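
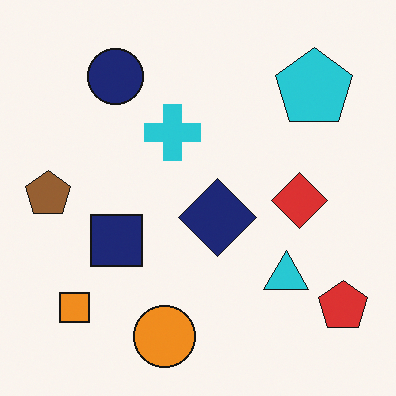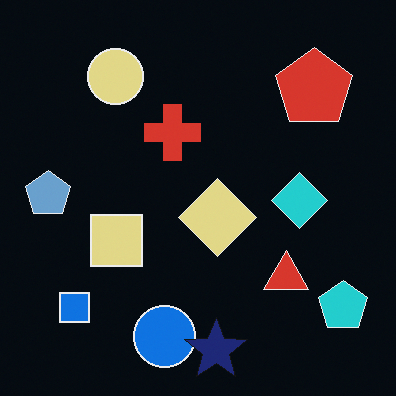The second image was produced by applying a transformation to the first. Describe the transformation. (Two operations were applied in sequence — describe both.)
This is the original image color-inverted (negative), then overlaid with an additional navy star.

The light background has become dark and every shape's color is its complement — a photographic negative. A navy star appears in the second image that is absent from the first.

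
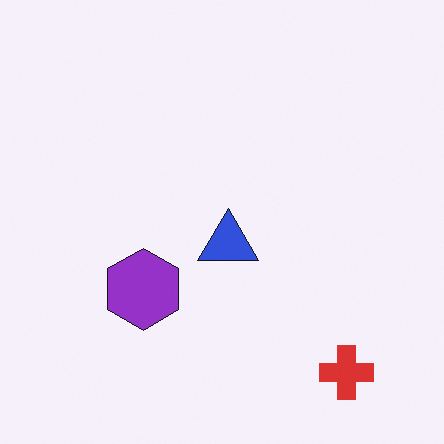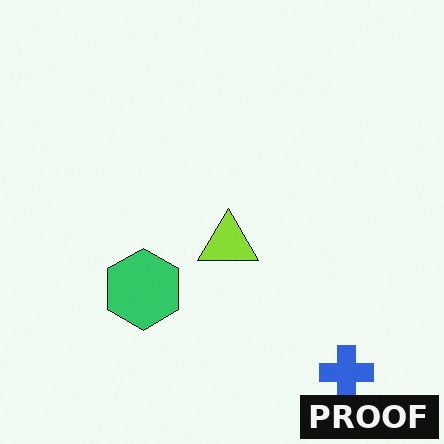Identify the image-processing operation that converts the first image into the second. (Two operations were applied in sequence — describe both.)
It was hue-shifted through roughly half the color wheel, then watermarked with the text "PROOF" in the lower-right corner.

Every shape's color has rotated by the same amount around the hue wheel — a uniform hue shift. A dark label reading "PROOF" appears in the lower-right corner.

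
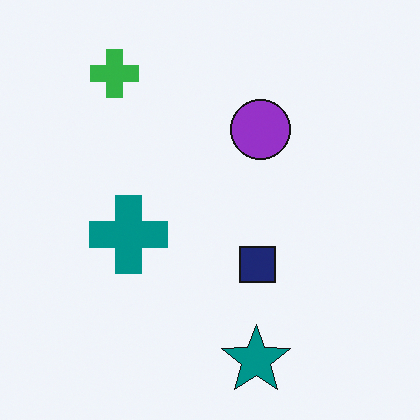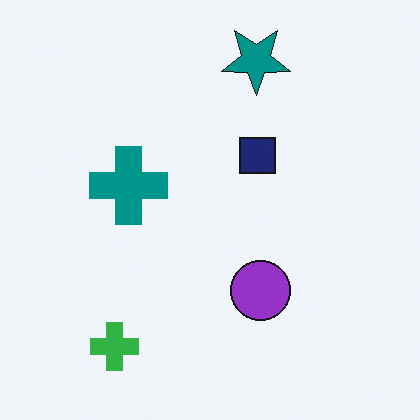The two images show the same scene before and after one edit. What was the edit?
Flipped vertically (top ↔ bottom).

The teal star is in the bottom of the first image and the top of the second — shapes on opposite sides of the horizontal midline have swapped in a mirror flip.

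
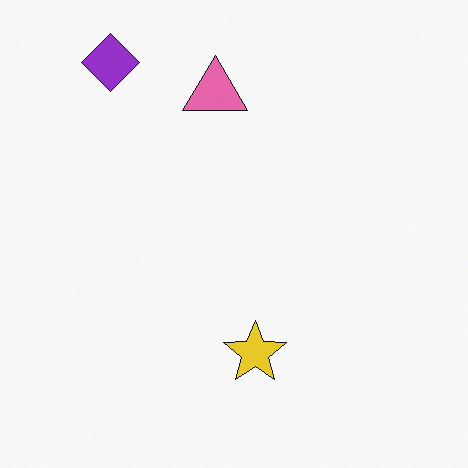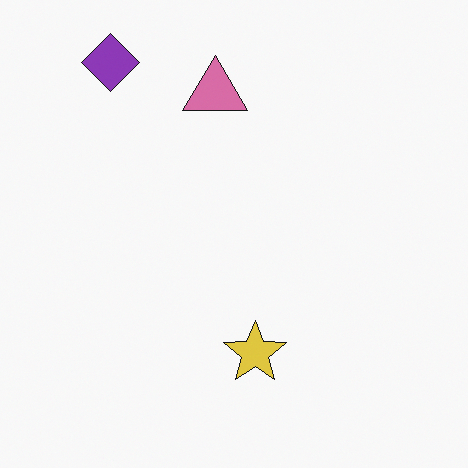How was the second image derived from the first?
This is the original image slightly desaturated.

All colors are more muted and greyish — a global saturation change.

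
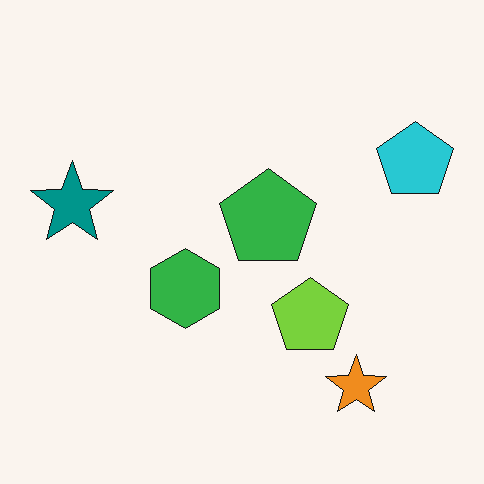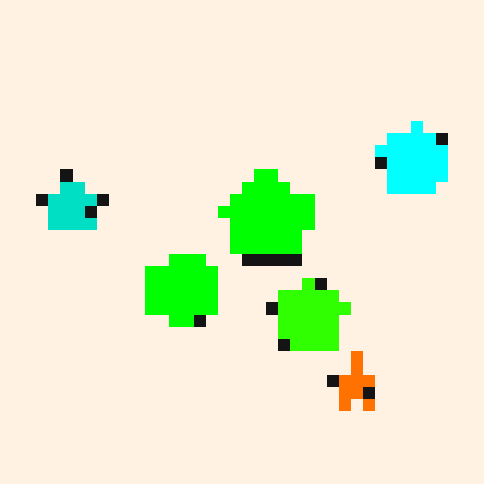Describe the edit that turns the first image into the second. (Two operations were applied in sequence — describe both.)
The second image is the first heavily pixelated into large blocks, then made much more vivid (saturation change).

Shapes are reduced to large square blocks; fine edges and outlines are lost — a downscale-then-upscale (mosaic) effect. All colors are more vivid — a global saturation change.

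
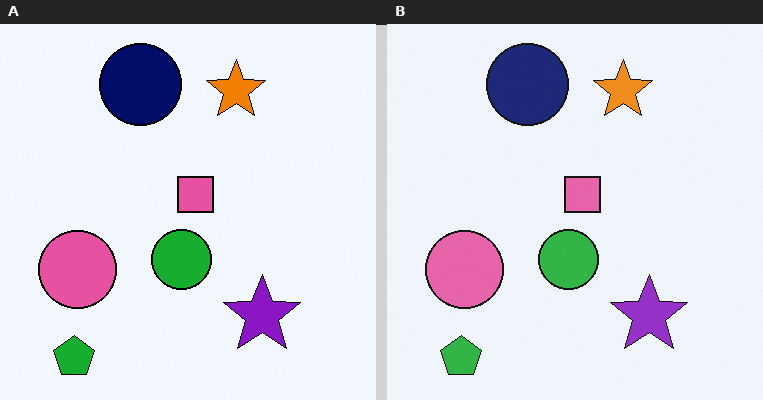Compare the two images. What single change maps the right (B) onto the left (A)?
It was given slightly increased contrast.

Tones are pushed away from mid-grey across the whole image — a global contrast change.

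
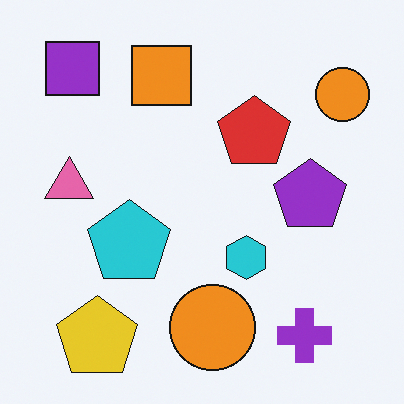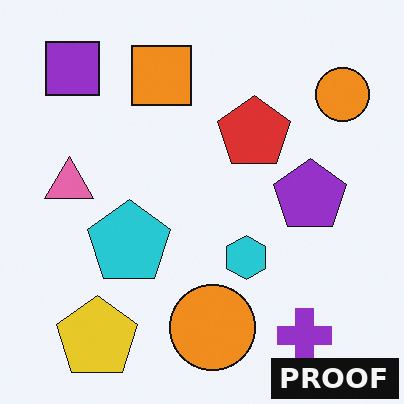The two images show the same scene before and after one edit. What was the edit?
The second image is the first watermarked with the text "PROOF" in the lower-right corner.

A dark label reading "PROOF" appears in the lower-right corner.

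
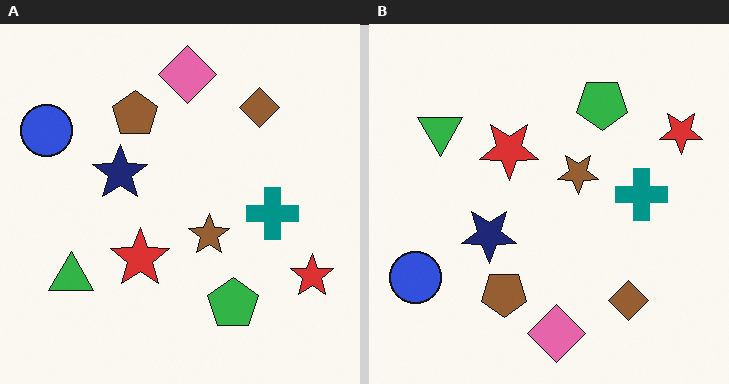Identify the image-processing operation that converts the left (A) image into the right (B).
This is the original image flipped vertically (top ↔ bottom).

The pink diamond is in the top of the left (A) image and the bottom of the right (B) — shapes on opposite sides of the horizontal midline have swapped in a mirror flip.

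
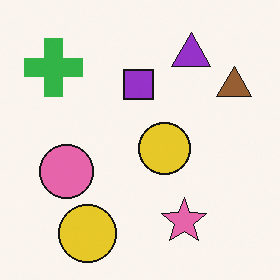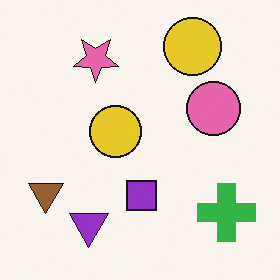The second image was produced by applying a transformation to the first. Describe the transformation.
The second image is the first rotated 180°.

The green cross sits in the top-left of the first image and the bottom-right of the second — consistent with a whole-image 180° rotation.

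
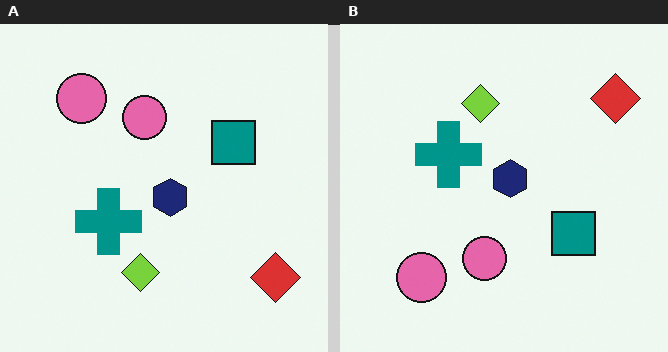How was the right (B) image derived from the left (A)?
It was flipped vertically (top ↔ bottom).

The red diamond is in the bottom-right of the left (A) image and the top-right of the right (B) — shapes on opposite sides of the horizontal midline have swapped in a mirror flip.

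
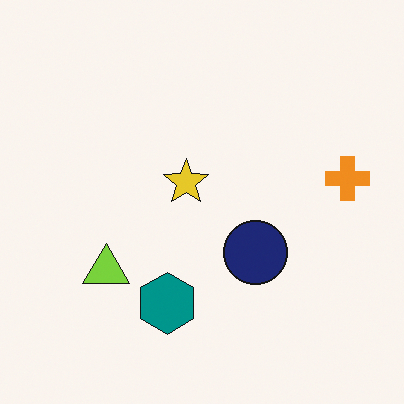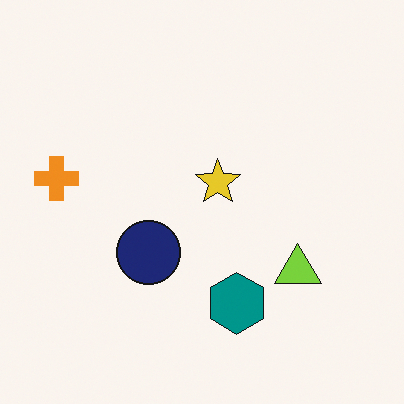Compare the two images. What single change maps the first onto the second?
The second image is the first flipped horizontally (left ↔ right).

The orange cross is in the right of the first image and the left of the second — shapes on opposite sides of the vertical midline have swapped in a mirror flip.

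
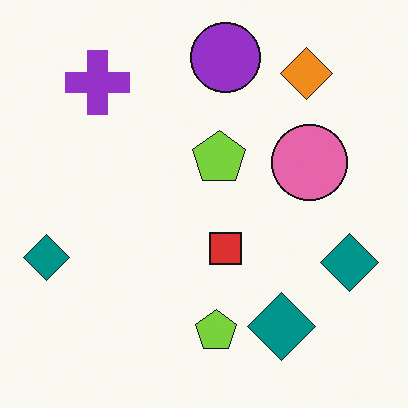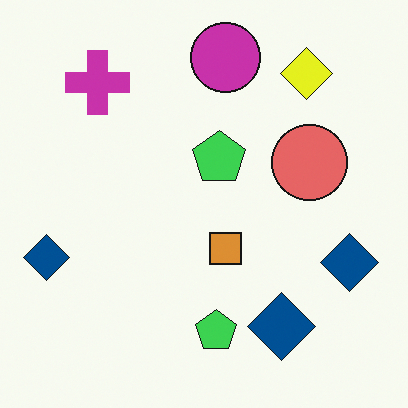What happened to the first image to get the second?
The image was hue-shifted by a small amount.

Every shape's color has rotated by the same amount around the hue wheel — a uniform hue shift.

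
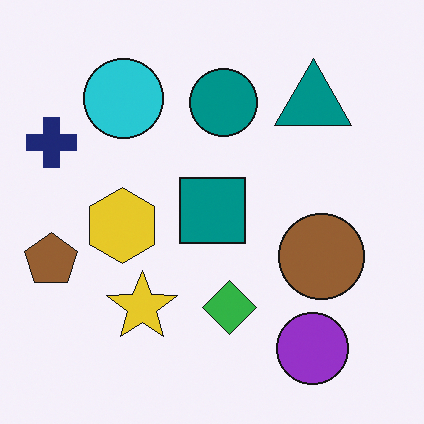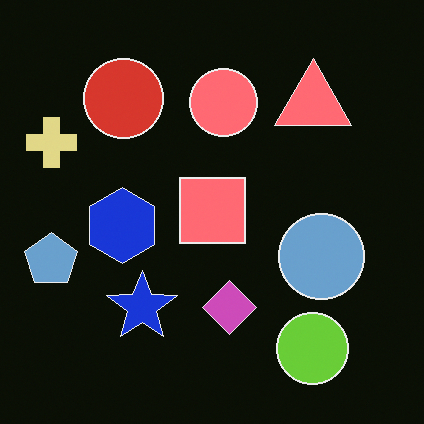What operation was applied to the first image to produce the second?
This is the original image color-inverted (negative).

The light background has become dark and every shape's color is its complement — a photographic negative.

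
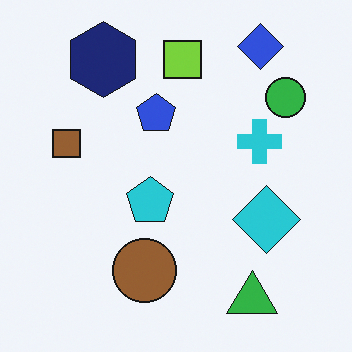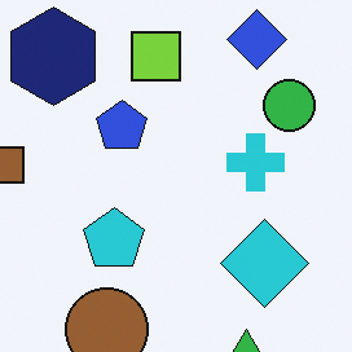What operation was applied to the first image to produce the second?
This is the original image cropped slightly and scaled back up.

The visible shapes are larger and the field of view is narrower; shapes near the original edges may be partly or wholly outside the frame — a crop-and-rescale.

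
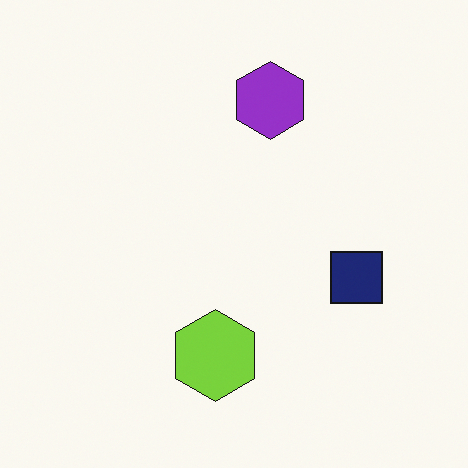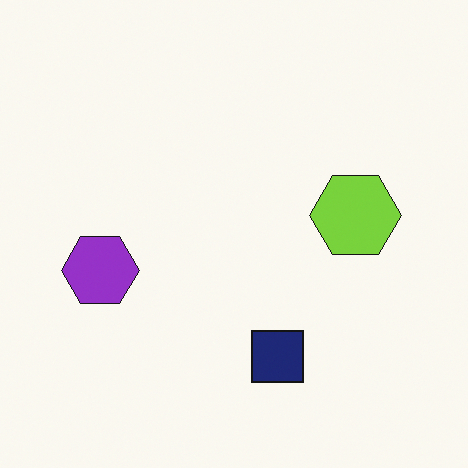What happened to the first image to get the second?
The image was transposed (reflected across the top-left ↔ bottom-right diagonal).

Shapes have swapped their row and column positions — what was in the top-right is now in the bottom-left — a diagonal reflection.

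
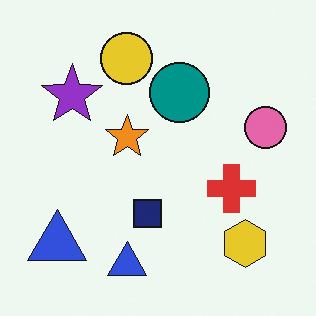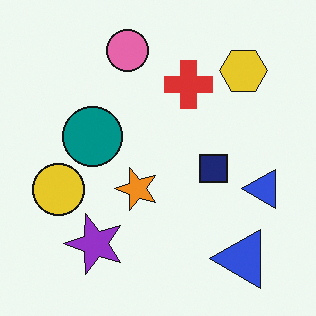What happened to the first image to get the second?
The image was rotated 90° counter-clockwise.

The yellow hexagon sits in the bottom-right of the first image and the top-right of the second — consistent with a whole-image 90° counter-clockwise rotation.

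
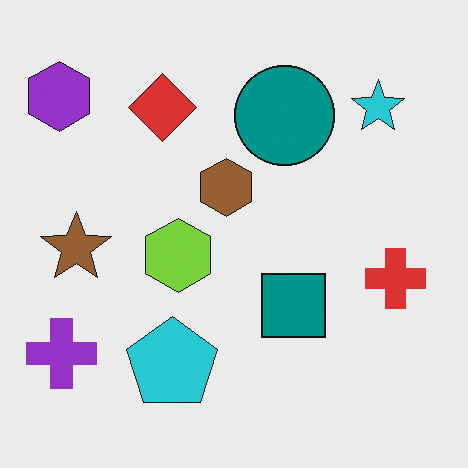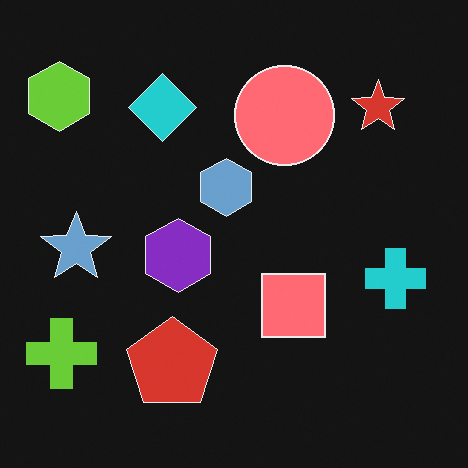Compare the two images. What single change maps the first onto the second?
It was color-inverted (negative).

The light background has become dark and every shape's color is its complement — a photographic negative.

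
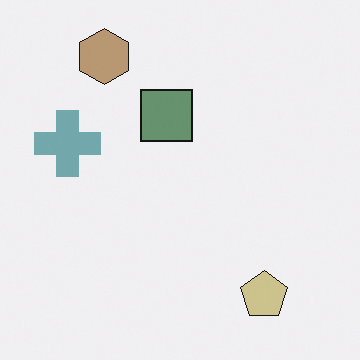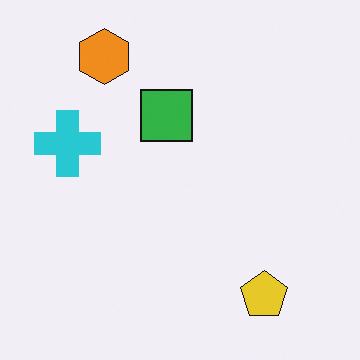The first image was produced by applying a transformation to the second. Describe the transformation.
The transformation is: heavily desaturated.

All colors are more muted and greyish — a global saturation change.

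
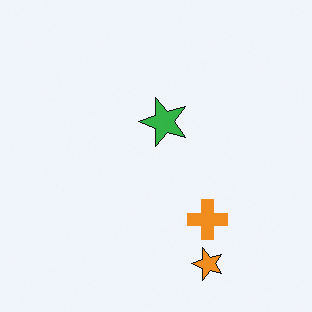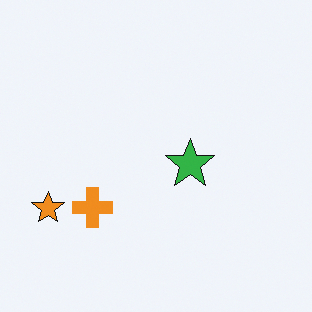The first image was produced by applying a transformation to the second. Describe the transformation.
Rotated 90° counter-clockwise.

The orange star sits in the left of the second image and the bottom of the first — consistent with a whole-image 90° counter-clockwise rotation.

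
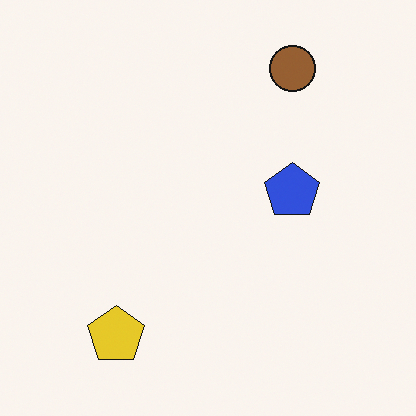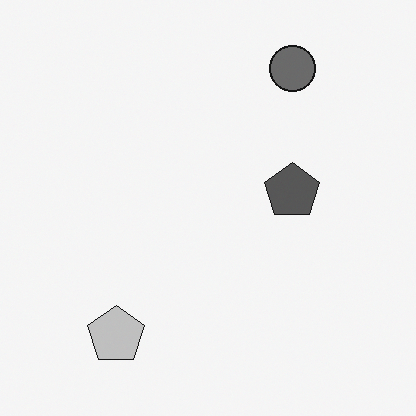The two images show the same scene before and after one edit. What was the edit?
The second image is the first converted to grayscale.

All color is removed — every shape is now a shade of grey.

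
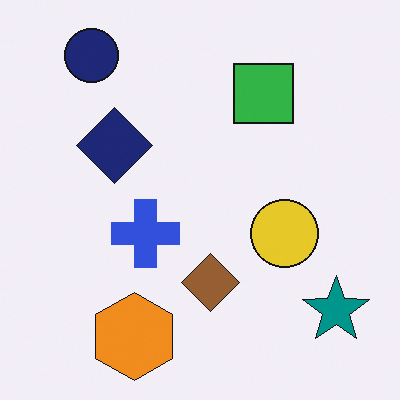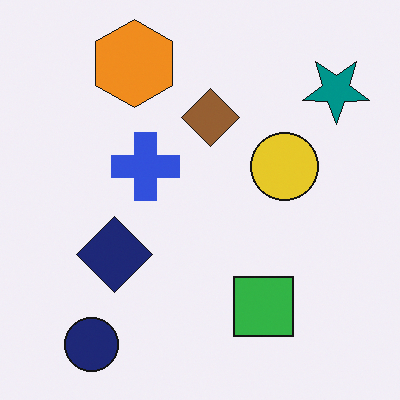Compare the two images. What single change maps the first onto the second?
It was flipped vertically (top ↔ bottom).

The navy circle is in the top-left of the first image and the bottom-left of the second — shapes on opposite sides of the horizontal midline have swapped in a mirror flip.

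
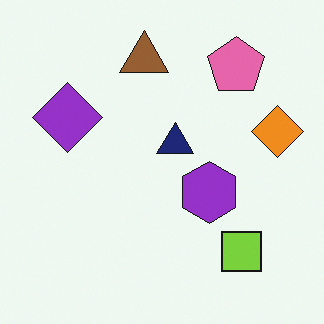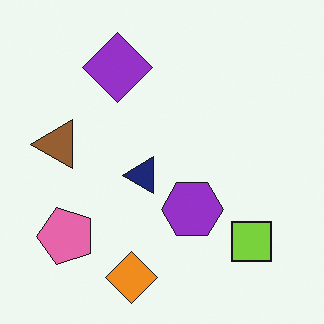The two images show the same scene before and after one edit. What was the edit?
The image was transposed (reflected across the top-left ↔ bottom-right diagonal).

Shapes have swapped their row and column positions — what was in the top-right is now in the bottom-left — a diagonal reflection.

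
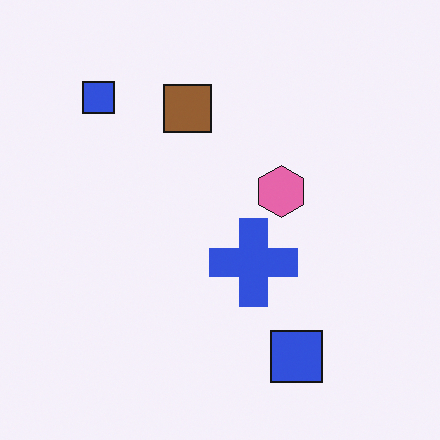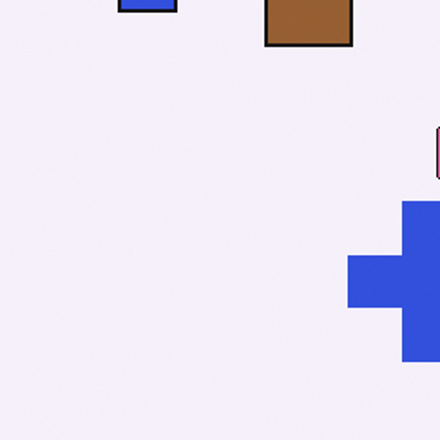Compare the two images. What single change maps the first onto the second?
The image was cropped tightly and scaled back up.

The visible shapes are larger and the field of view is narrower; shapes near the original edges may be partly or wholly outside the frame — a crop-and-rescale.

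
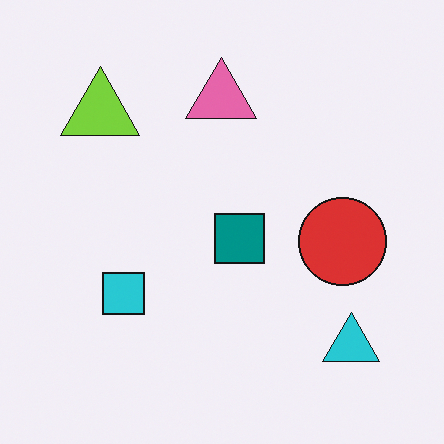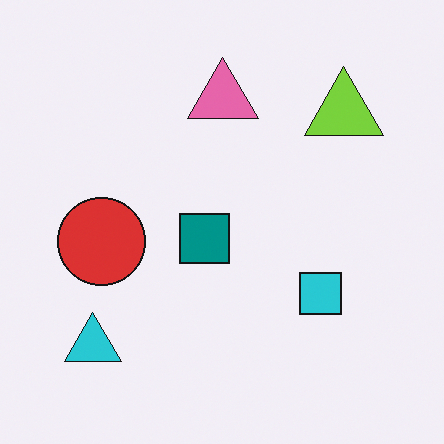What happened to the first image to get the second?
The second image is the first flipped horizontally (left ↔ right).

The cyan triangle is in the bottom-right of the first image and the bottom-left of the second — shapes on opposite sides of the vertical midline have swapped in a mirror flip.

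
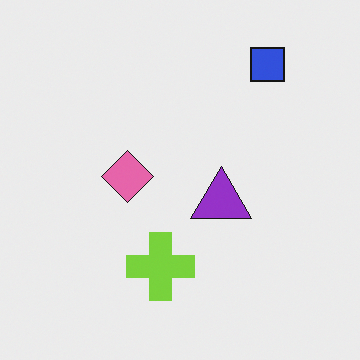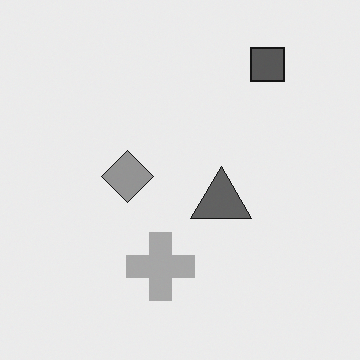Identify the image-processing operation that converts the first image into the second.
It was converted to grayscale.

All color is removed — every shape is now a shade of grey.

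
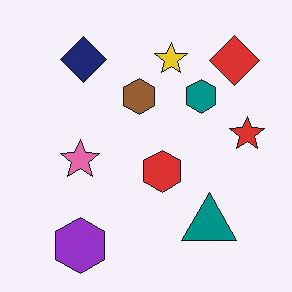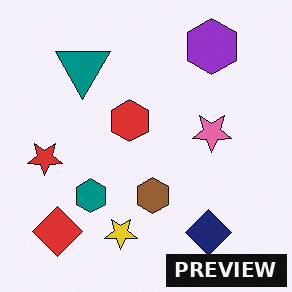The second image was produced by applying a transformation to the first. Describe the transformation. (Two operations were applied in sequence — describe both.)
This is the original image rotated 180°, then watermarked with the text "PREVIEW" in the lower-right corner.

The red diamond sits in the top-right of the first image and the bottom-left of the second — consistent with a whole-image 180° rotation. A dark label reading "PREVIEW" appears in the lower-right corner.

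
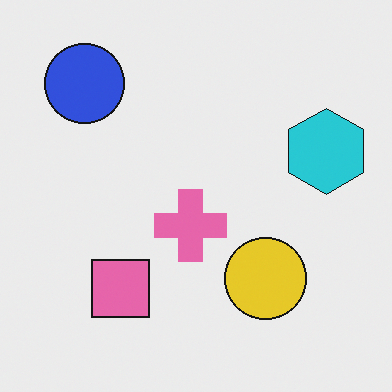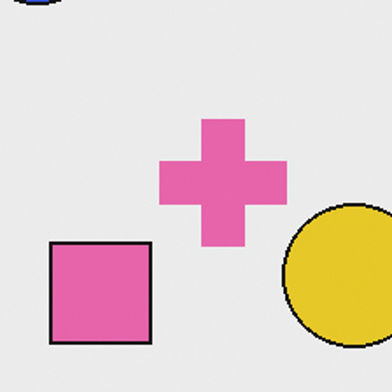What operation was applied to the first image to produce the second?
The second image is the first cropped tightly and scaled back up.

The visible shapes are larger and the field of view is narrower; shapes near the original edges may be partly or wholly outside the frame — a crop-and-rescale.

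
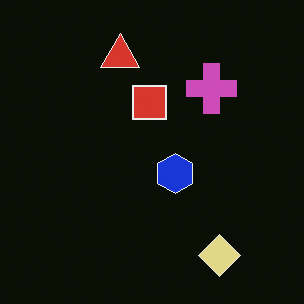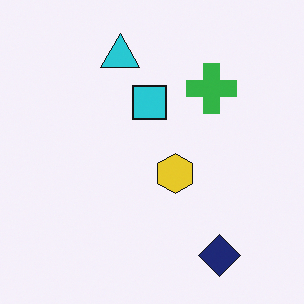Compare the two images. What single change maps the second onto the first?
The image was color-inverted (negative).

The light background has become dark and every shape's color is its complement — a photographic negative.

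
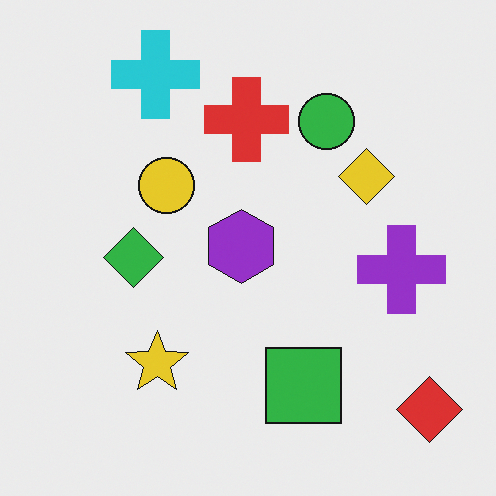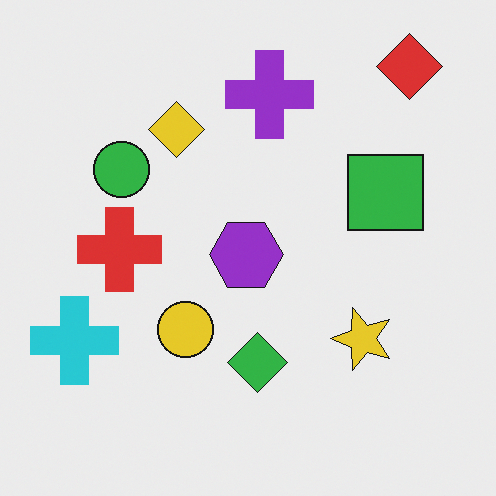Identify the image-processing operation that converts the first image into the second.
Rotated 90° counter-clockwise.

The red diamond sits in the bottom-right of the first image and the top-right of the second — consistent with a whole-image 90° counter-clockwise rotation.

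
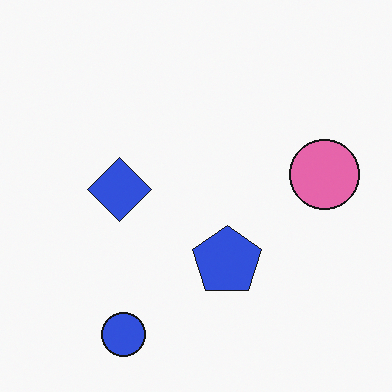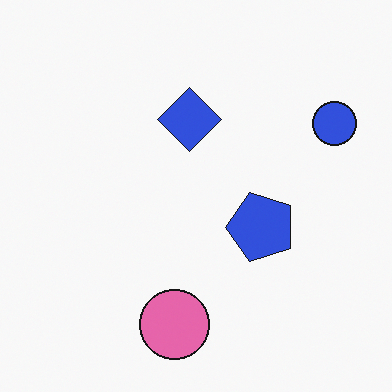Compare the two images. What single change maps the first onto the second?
Transposed (reflected across the top-left ↔ bottom-right diagonal).

Shapes have swapped their row and column positions — what was in the top-right is now in the bottom-left — a diagonal reflection.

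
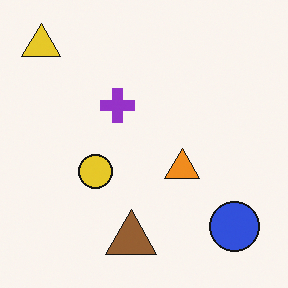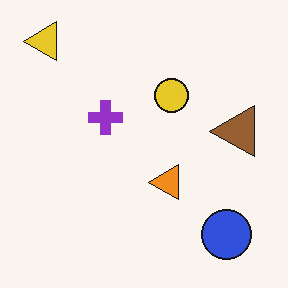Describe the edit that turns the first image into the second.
The transformation is: transposed (reflected across the top-left ↔ bottom-right diagonal).

Shapes have swapped their row and column positions — what was in the top-right is now in the bottom-left — a diagonal reflection.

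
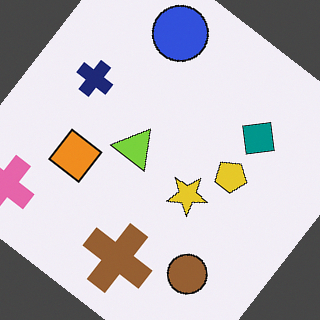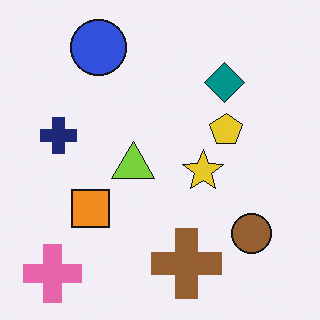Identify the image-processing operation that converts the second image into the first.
The transformation is: rotated clockwise by a large amount — several tens of degrees.

Every shape is tilted by the same angle and the image corners show triangular fill wedges — a whole-image rotation by a non-right angle.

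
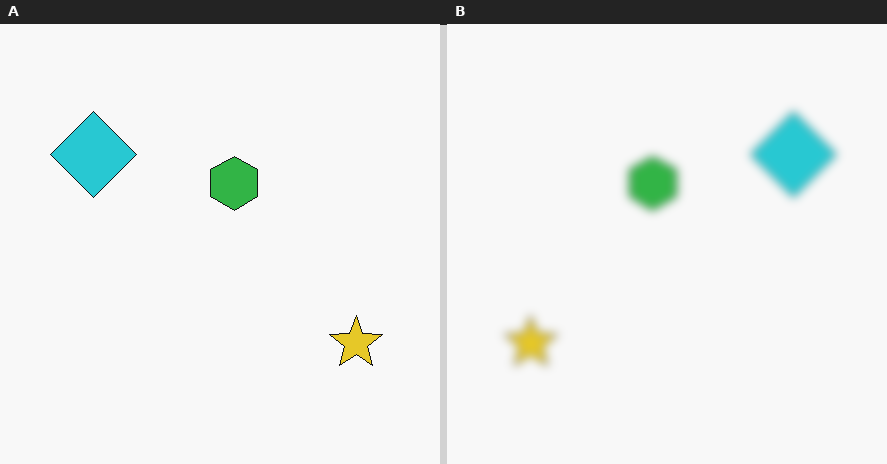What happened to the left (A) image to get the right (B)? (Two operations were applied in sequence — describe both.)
The image was flipped horizontally (left ↔ right), then moderately blurred.

The yellow star is in the bottom-right of the left (A) image and the bottom-left of the right (B) — shapes on opposite sides of the vertical midline have swapped in a mirror flip. Shape edges and outlines are uniformly softened across the whole image.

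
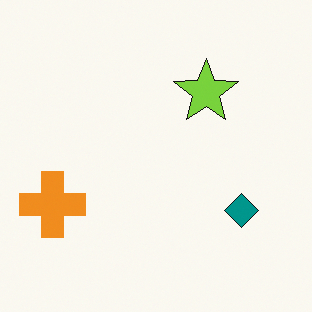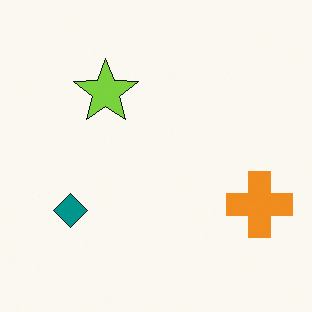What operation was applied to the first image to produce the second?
This is the original image flipped horizontally (left ↔ right).

The orange cross is in the left of the first image and the right of the second — shapes on opposite sides of the vertical midline have swapped in a mirror flip.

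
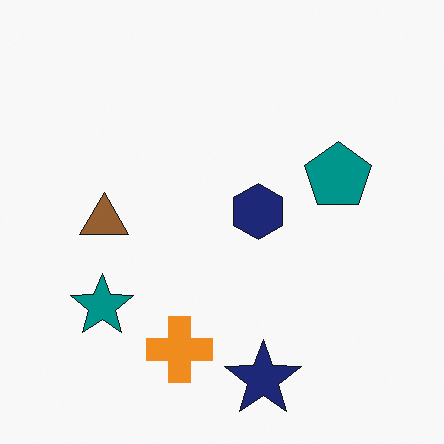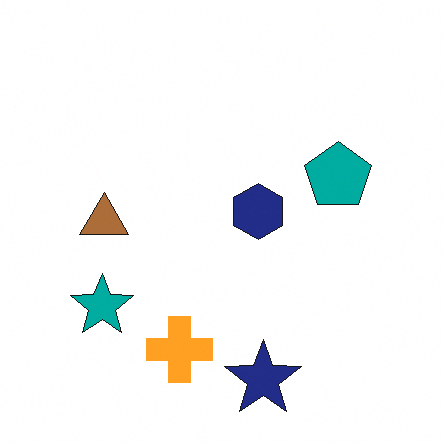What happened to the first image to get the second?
The transformation is: slightly brightened.

Every pixel — background and shapes alike — is uniformly brightened.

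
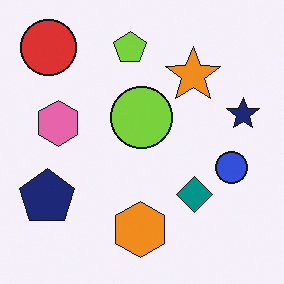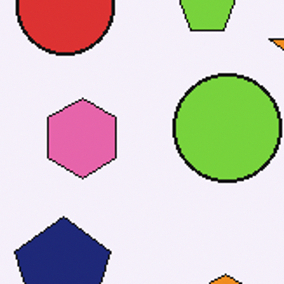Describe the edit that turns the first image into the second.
Cropped to a noticeably smaller region and rescaled.

The visible shapes are larger and the field of view is narrower; shapes near the original edges may be partly or wholly outside the frame — a crop-and-rescale.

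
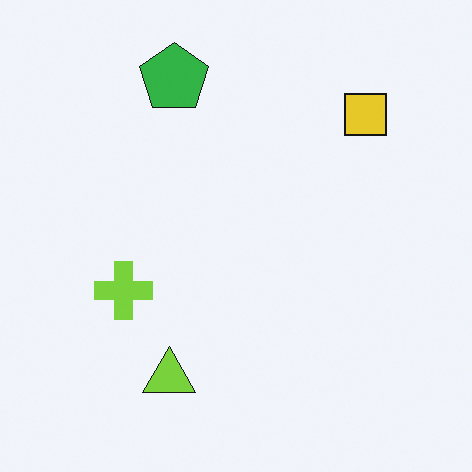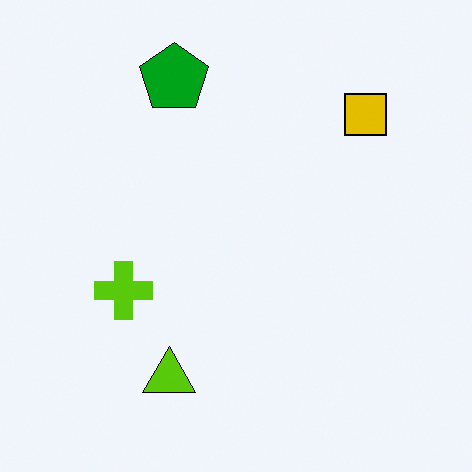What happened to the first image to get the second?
It was given slightly increased contrast.

Tones are pushed away from mid-grey across the whole image — a global contrast change.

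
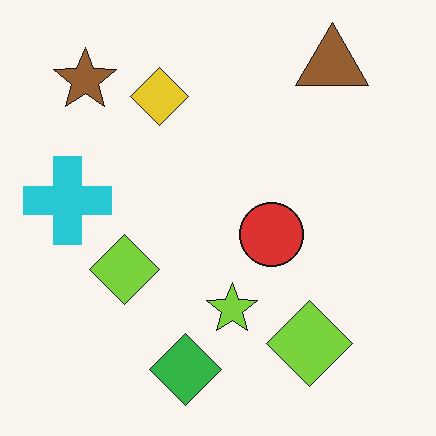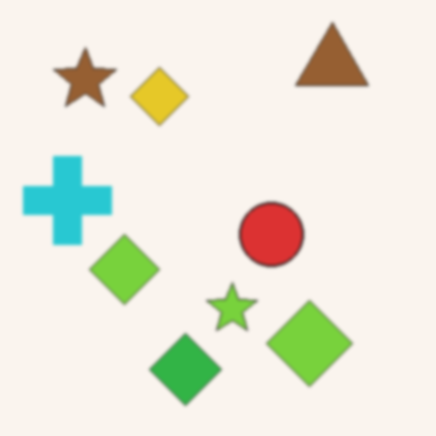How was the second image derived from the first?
The image was lightly blurred.

Shape edges and outlines are uniformly softened across the whole image.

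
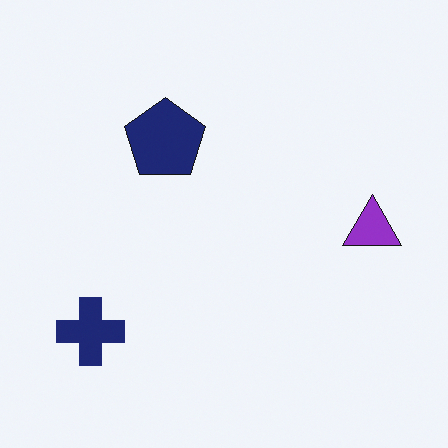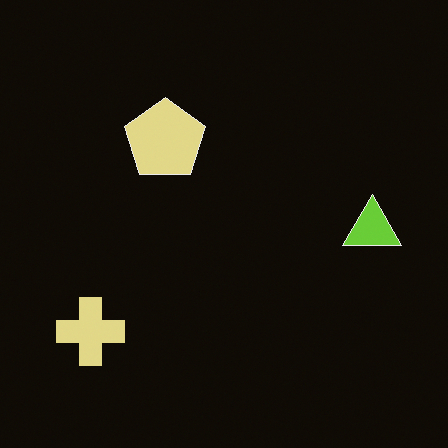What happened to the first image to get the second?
The image was color-inverted (negative).

The light background has become dark and every shape's color is its complement — a photographic negative.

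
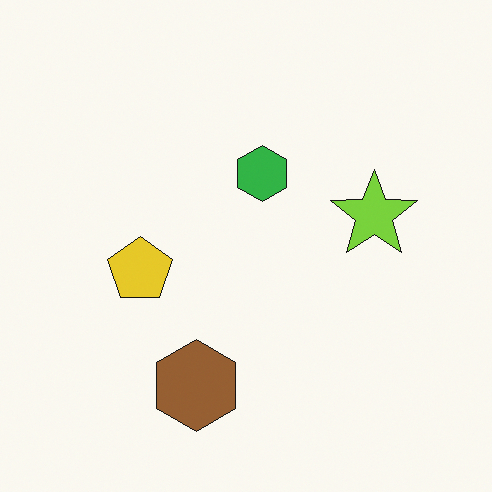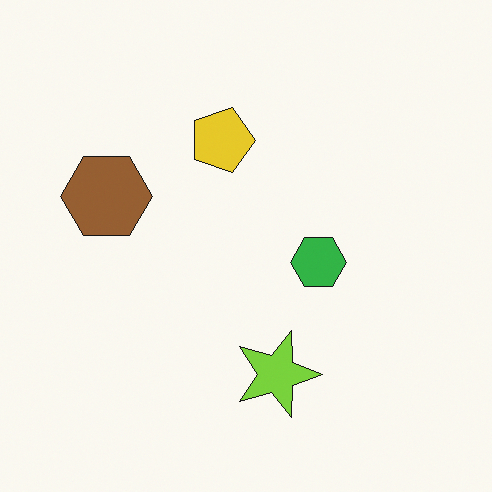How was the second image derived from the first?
It was rotated 90° clockwise.

The brown hexagon sits in the bottom of the first image and the left of the second — consistent with a whole-image 90° clockwise rotation.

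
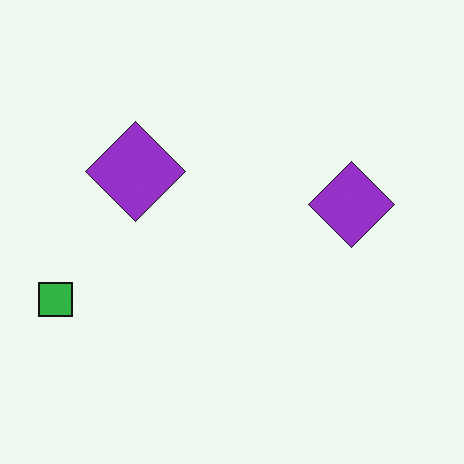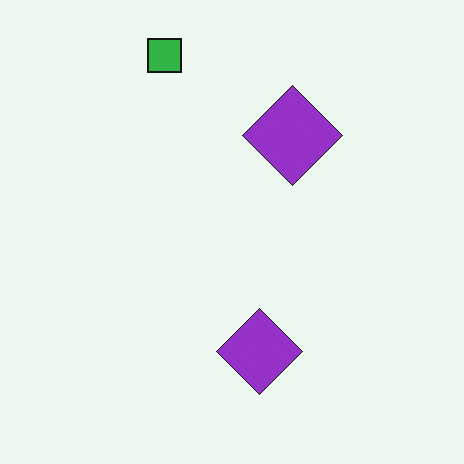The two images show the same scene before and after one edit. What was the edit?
The transformation is: rotated 90° clockwise.

The green square sits in the left of the first image and the top of the second — consistent with a whole-image 90° clockwise rotation.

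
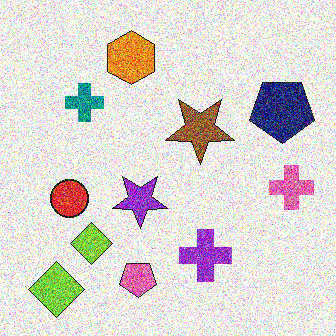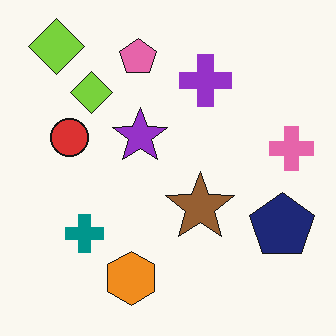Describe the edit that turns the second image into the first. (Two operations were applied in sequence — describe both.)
This is the original image degraded with a thick layer of grain, then flipped vertically (top ↔ bottom).

Random speckle covers the whole image, including the flat background. The pink pentagon is in the top of the second image and the bottom of the first — shapes on opposite sides of the horizontal midline have swapped in a mirror flip.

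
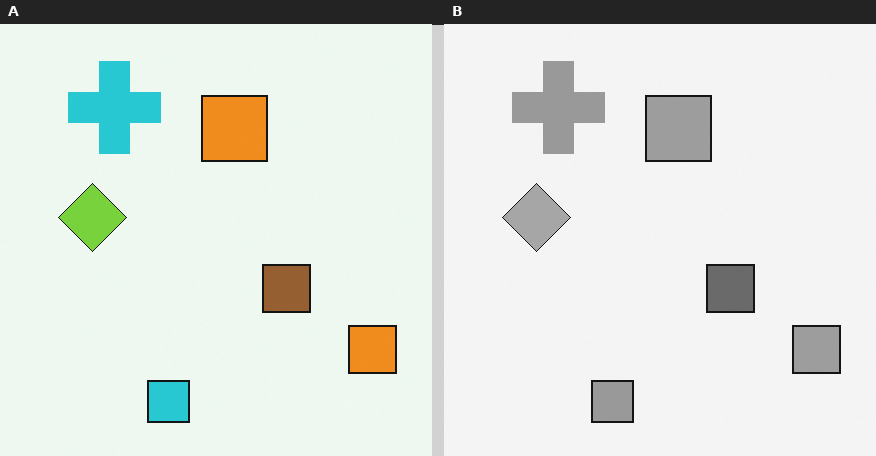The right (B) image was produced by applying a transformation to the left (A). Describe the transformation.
Converted to grayscale.

All color is removed — every shape is now a shade of grey.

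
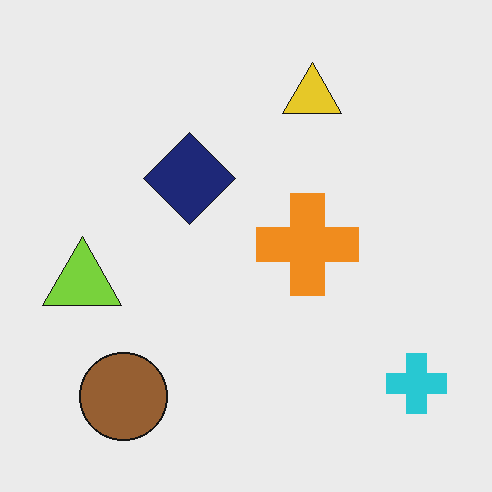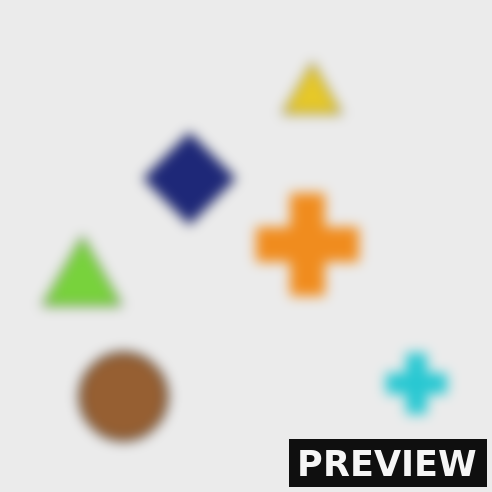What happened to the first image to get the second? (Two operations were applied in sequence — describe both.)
It was strongly gaussian-blurred, then watermarked with the text "PREVIEW" in the lower-right corner.

Shape edges and outlines are uniformly softened across the whole image. A dark label reading "PREVIEW" appears in the lower-right corner.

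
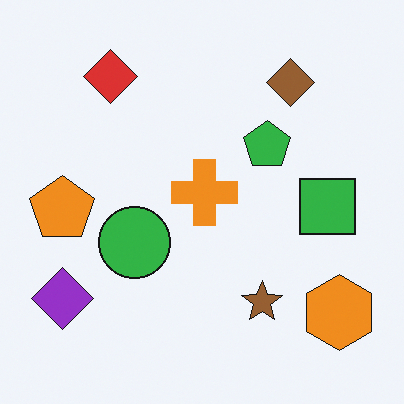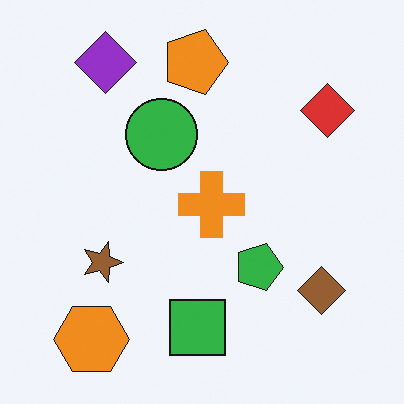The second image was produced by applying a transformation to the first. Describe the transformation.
The image was rotated 90° clockwise.

The orange hexagon sits in the bottom-right of the first image and the bottom-left of the second — consistent with a whole-image 90° clockwise rotation.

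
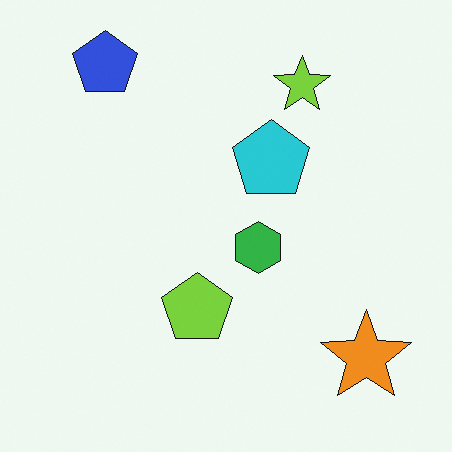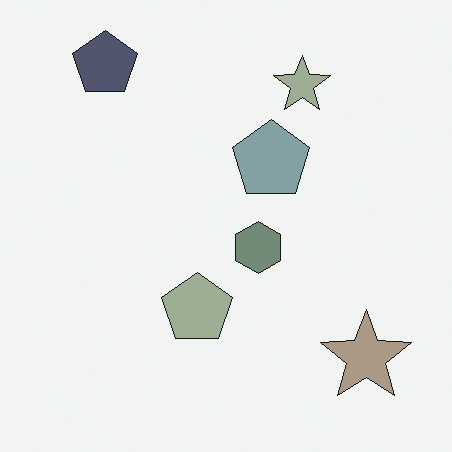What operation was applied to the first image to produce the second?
This is the original image heavily desaturated.

All colors are more muted and greyish — a global saturation change.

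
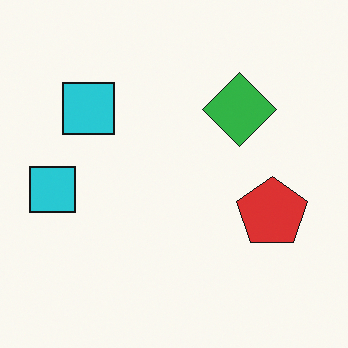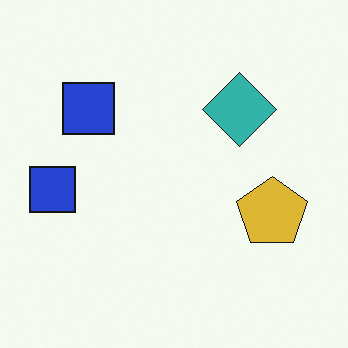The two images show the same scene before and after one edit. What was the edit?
The transformation is: hue-shifted by a small amount.

Every shape's color has rotated by the same amount around the hue wheel — a uniform hue shift.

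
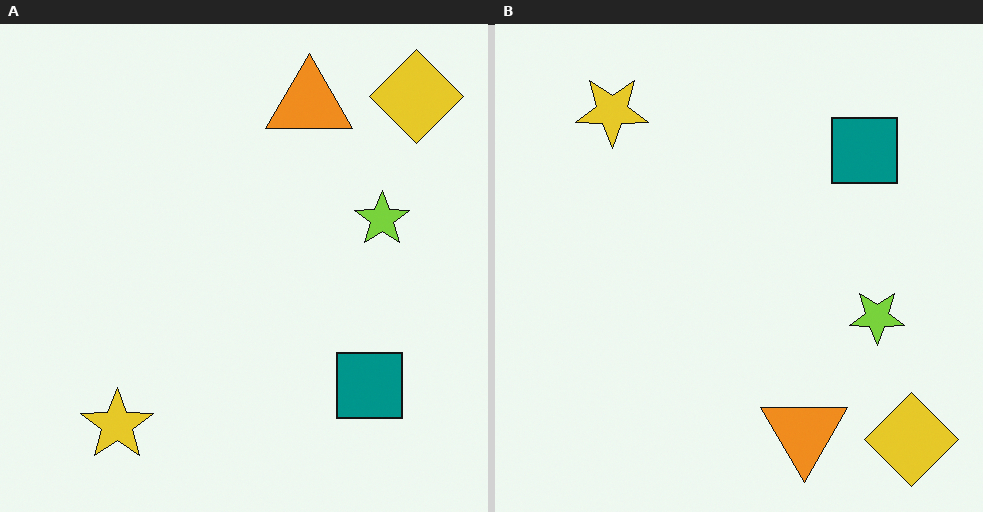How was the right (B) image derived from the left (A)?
Flipped vertically (top ↔ bottom).

The yellow diamond is in the top-right of the left (A) image and the bottom-right of the right (B) — shapes on opposite sides of the horizontal midline have swapped in a mirror flip.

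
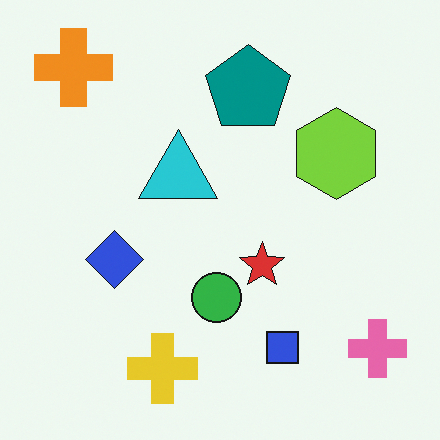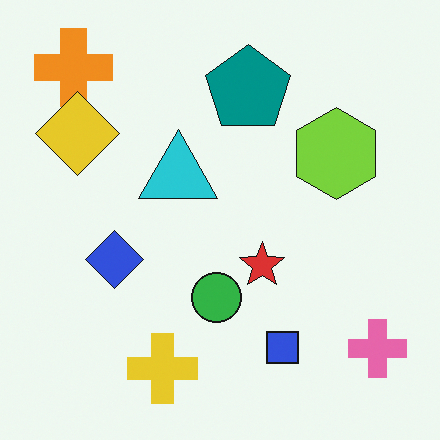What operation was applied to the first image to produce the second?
The transformation is: overlaid with an additional yellow diamond.

A yellow diamond appears in the second image that is absent from the first.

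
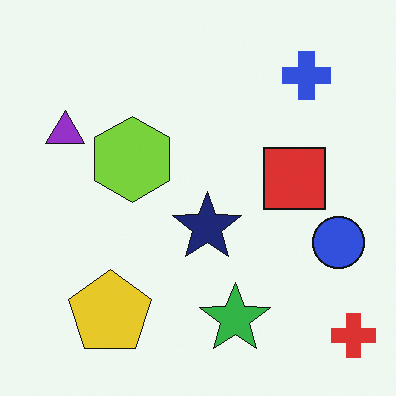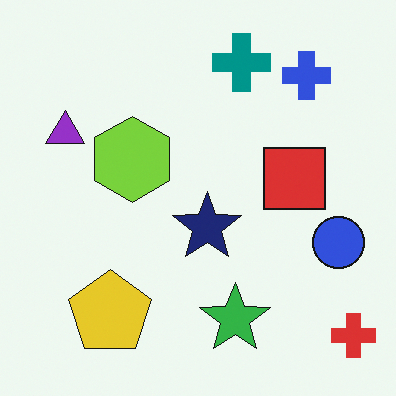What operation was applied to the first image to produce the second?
The second image is the first overlaid with an additional teal cross.

A teal cross appears in the second image that is absent from the first.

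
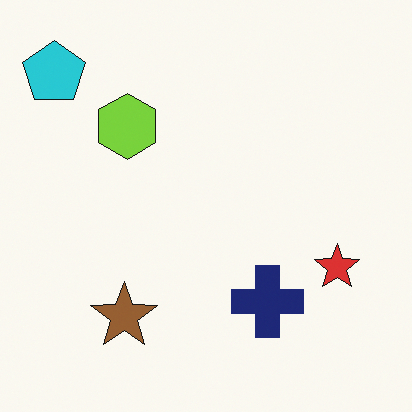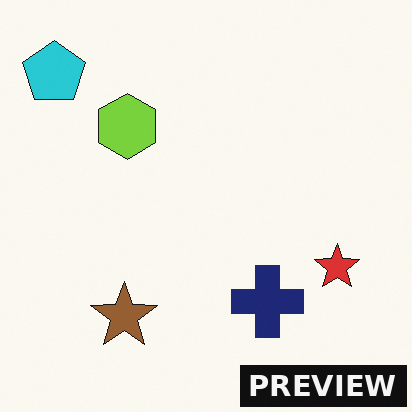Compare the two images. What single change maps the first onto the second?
The image was watermarked with the text "PREVIEW" in the lower-right corner.

A dark label reading "PREVIEW" appears in the lower-right corner.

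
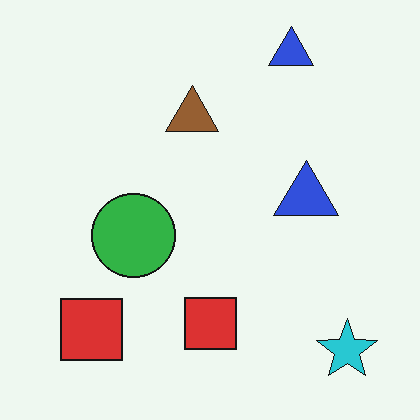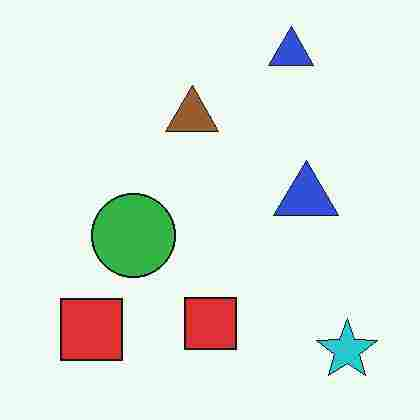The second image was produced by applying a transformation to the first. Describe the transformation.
The second image is the first heavily JPEG-compressed with obvious blocking artifacts.

Blocky 8×8 compression artifacts appear around shape edges and the flat background shows ringing — characteristic JPEG degradation.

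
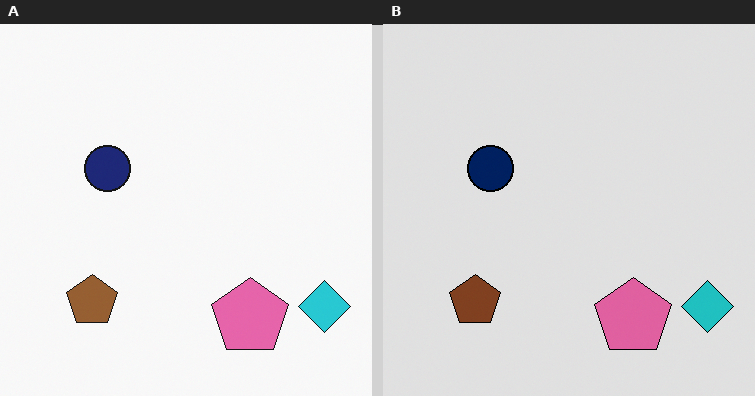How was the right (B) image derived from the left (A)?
The right (B) image is the left (A) moderately posterized.

Each flat color has snapped to a coarser quantized level — most visibly, the near-white background has dropped to a flat grey.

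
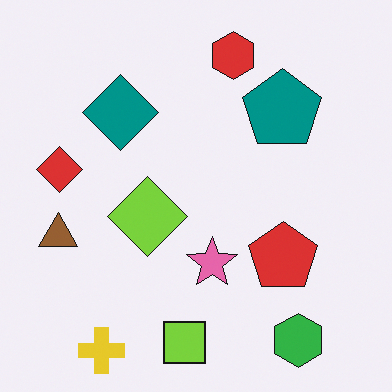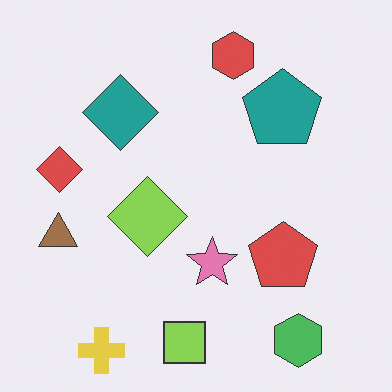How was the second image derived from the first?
The second image is the first given slightly reduced contrast.

Tones are pushed toward mid-grey across the whole image — a global contrast change.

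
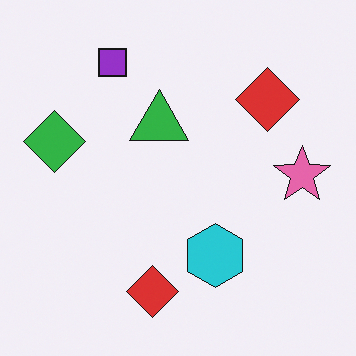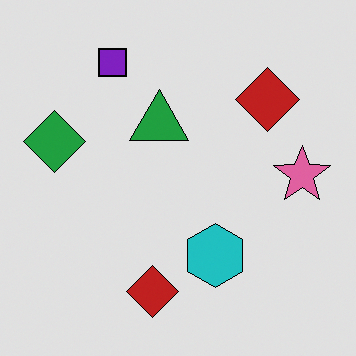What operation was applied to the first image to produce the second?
The second image is the first moderately posterized.

Each flat color has snapped to a coarser quantized level — most visibly, the near-white background has dropped to a flat grey.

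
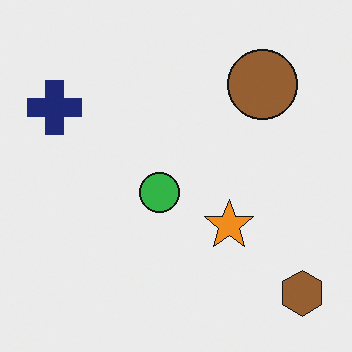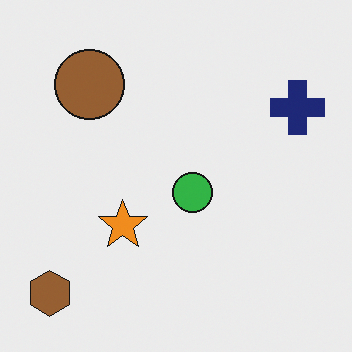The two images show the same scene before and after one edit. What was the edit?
Flipped horizontally (left ↔ right).

The brown hexagon is in the bottom-right of the first image and the bottom-left of the second — shapes on opposite sides of the vertical midline have swapped in a mirror flip.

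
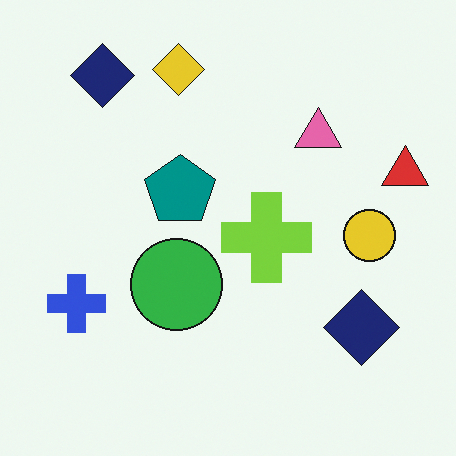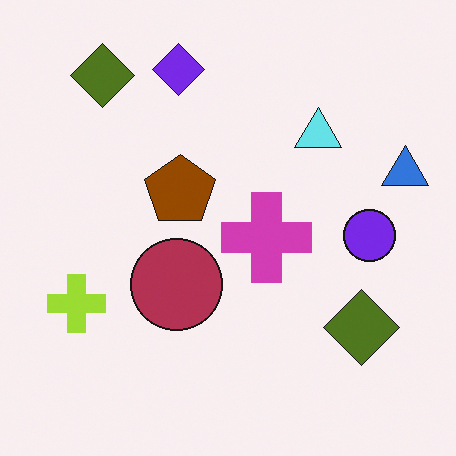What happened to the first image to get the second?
The image was hue-shifted through roughly half the color wheel.

Every shape's color has rotated by the same amount around the hue wheel — a uniform hue shift.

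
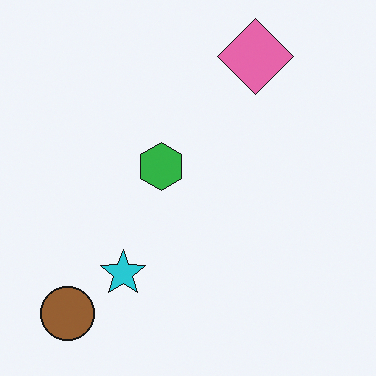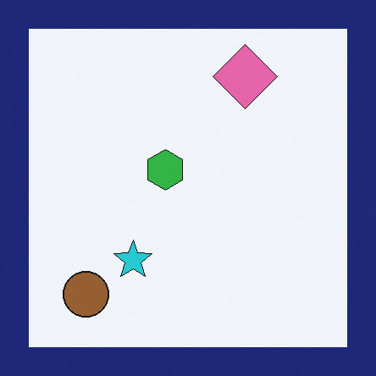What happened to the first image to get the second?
It was framed with a navy border.

A solid navy frame runs around the edge of the second image, with the content slightly shrunk inside it.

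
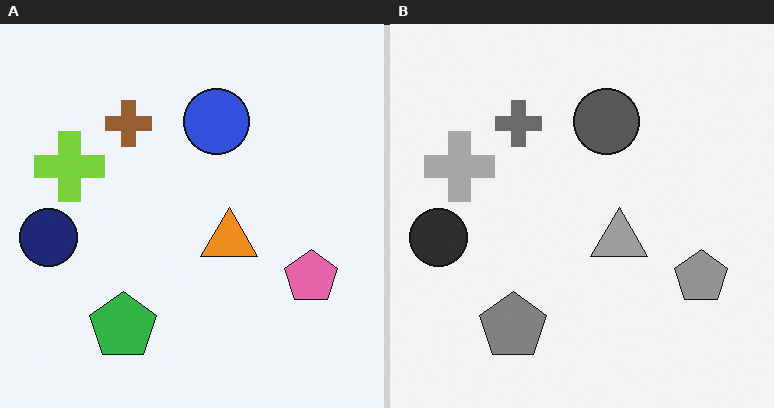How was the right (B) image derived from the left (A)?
Converted to grayscale.

All color is removed — every shape is now a shade of grey.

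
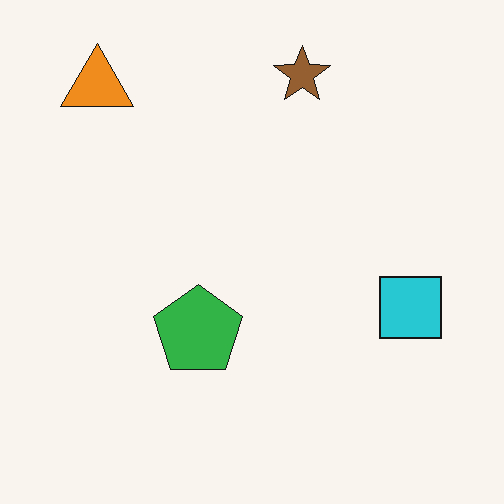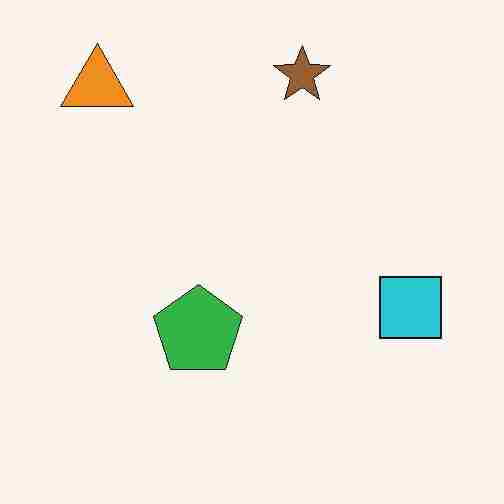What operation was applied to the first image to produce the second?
The image was degraded with heavy JPEG compression.

Blocky 8×8 compression artifacts appear around shape edges and the flat background shows ringing — characteristic JPEG degradation.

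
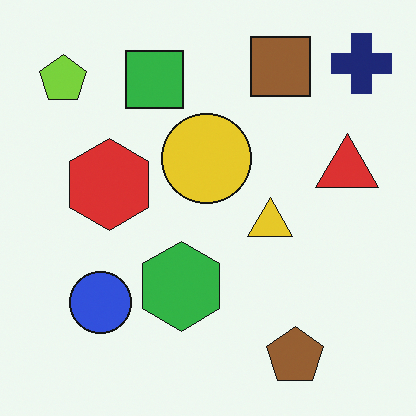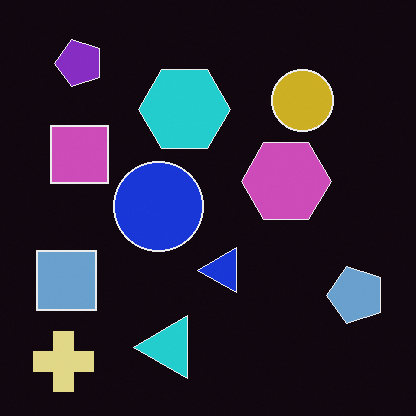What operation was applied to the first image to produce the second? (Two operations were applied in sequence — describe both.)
The transformation is: color-inverted (negative), then transposed (reflected across the top-left ↔ bottom-right diagonal).

The light background has become dark and every shape's color is its complement — a photographic negative. Shapes have swapped their row and column positions — what was in the top-right is now in the bottom-left — a diagonal reflection.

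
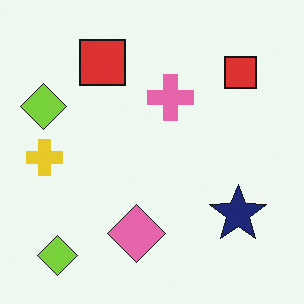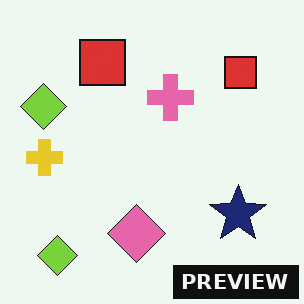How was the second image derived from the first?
The transformation is: watermarked with the text "PREVIEW" in the lower-right corner.

A dark label reading "PREVIEW" appears in the lower-right corner.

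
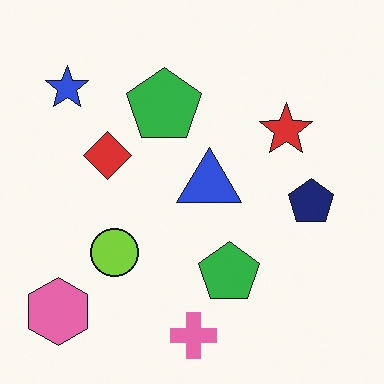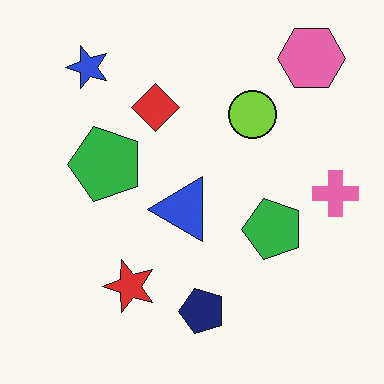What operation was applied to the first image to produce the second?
The image was transposed (reflected across the top-left ↔ bottom-right diagonal).

Shapes have swapped their row and column positions — what was in the top-right is now in the bottom-left — a diagonal reflection.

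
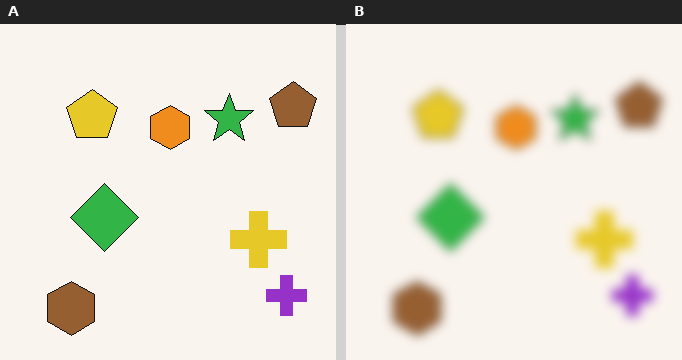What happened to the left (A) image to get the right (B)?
The image was strongly gaussian-blurred.

Shape edges and outlines are uniformly softened across the whole image.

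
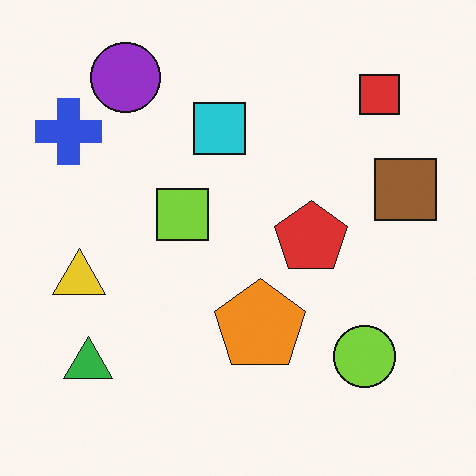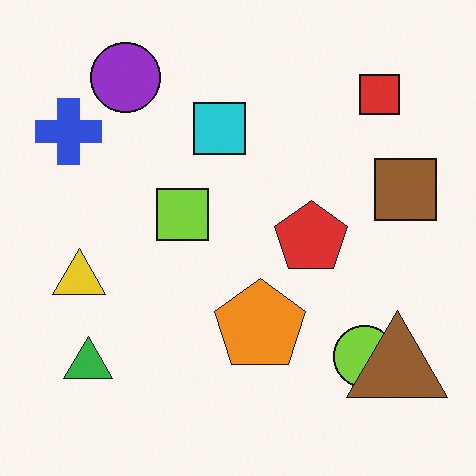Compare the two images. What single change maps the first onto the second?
Overlaid with an additional brown triangle.

A brown triangle appears in the second image that is absent from the first.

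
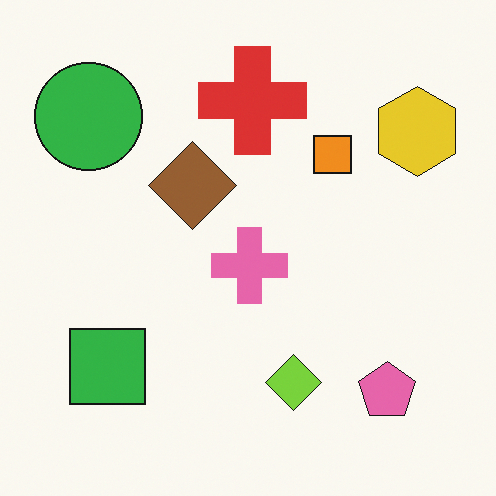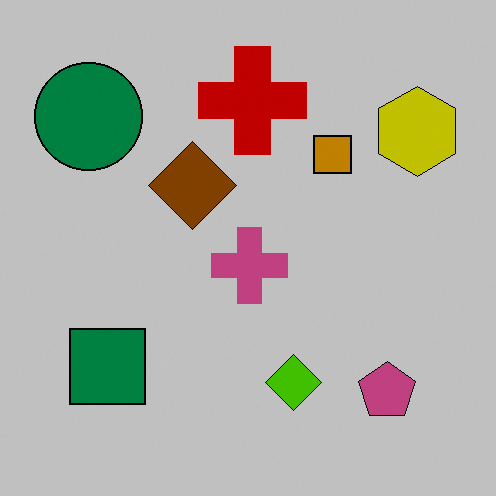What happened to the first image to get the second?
This is the original image aggressively posterized.

Each flat color has snapped to a coarser quantized level — most visibly, the near-white background has dropped to a flat grey.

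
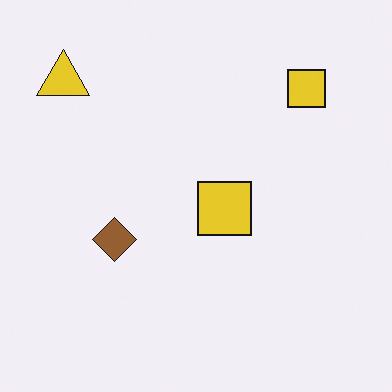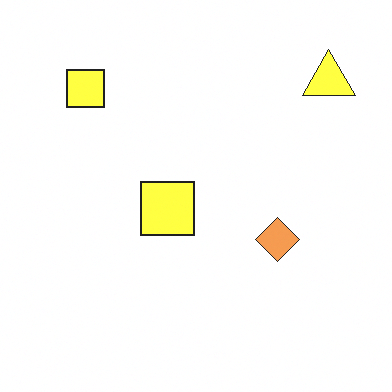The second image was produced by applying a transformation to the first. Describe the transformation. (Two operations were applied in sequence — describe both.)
The transformation is: flipped horizontally (left ↔ right), then noticeably brightened.

The yellow triangle is in the top-left of the first image and the top-right of the second — shapes on opposite sides of the vertical midline have swapped in a mirror flip. Every pixel — background and shapes alike — is uniformly brightened.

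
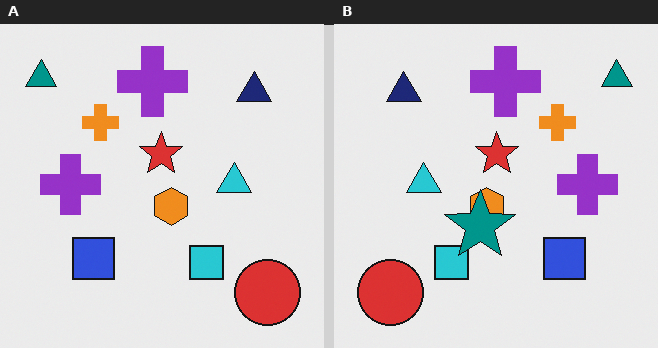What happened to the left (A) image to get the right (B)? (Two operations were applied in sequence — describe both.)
The image was flipped horizontally (left ↔ right), then overlaid with an additional teal star.

The teal triangle is in the top-left of the left (A) image and the top-right of the right (B) — shapes on opposite sides of the vertical midline have swapped in a mirror flip. A teal star appears in the right (B) image that is absent from the left (A).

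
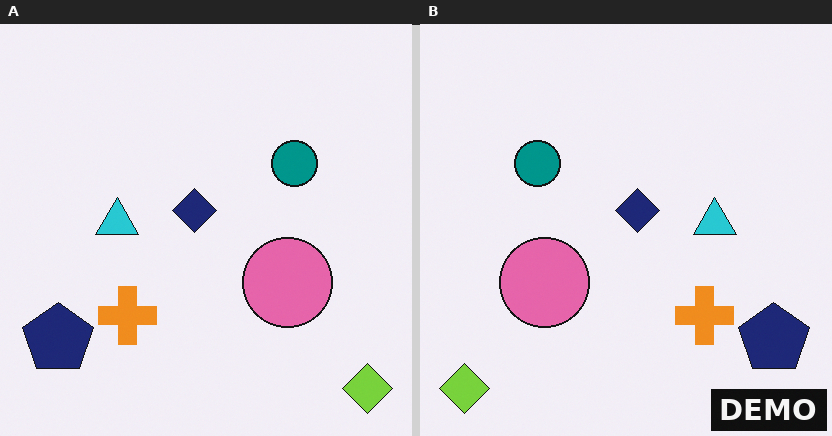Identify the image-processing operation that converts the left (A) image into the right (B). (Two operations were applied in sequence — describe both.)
Flipped horizontally (left ↔ right), then watermarked with the text "DEMO" in the lower-right corner.

The lime diamond is in the bottom-right of the left (A) image and the bottom-left of the right (B) — shapes on opposite sides of the vertical midline have swapped in a mirror flip. A dark label reading "DEMO" appears in the lower-right corner.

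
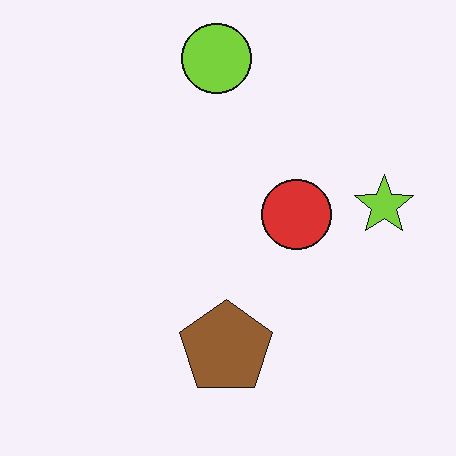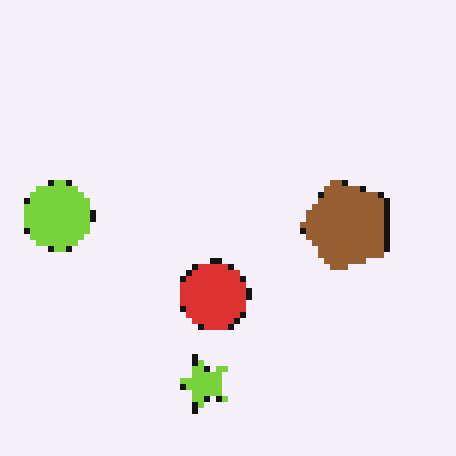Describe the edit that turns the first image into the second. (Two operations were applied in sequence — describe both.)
The image was transposed (reflected across the top-left ↔ bottom-right diagonal), then moderately pixelated.

Shapes have swapped their row and column positions — what was in the top-right is now in the bottom-left — a diagonal reflection. Shapes are reduced to large square blocks; fine edges and outlines are lost — a downscale-then-upscale (mosaic) effect.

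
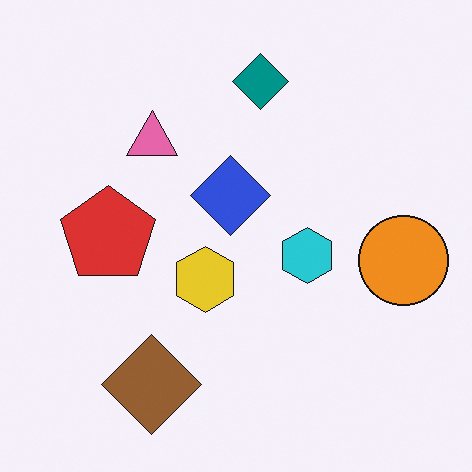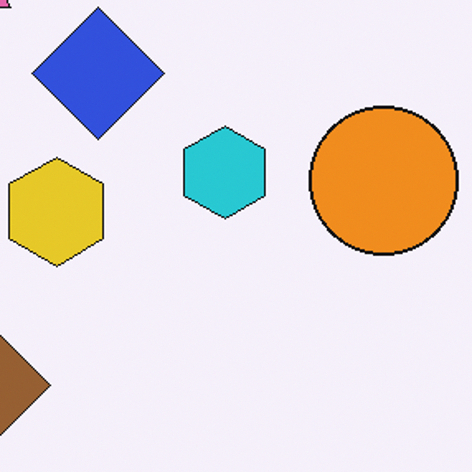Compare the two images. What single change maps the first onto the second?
The second image is the first cropped tightly and scaled back up.

The visible shapes are larger and the field of view is narrower; shapes near the original edges may be partly or wholly outside the frame — a crop-and-rescale.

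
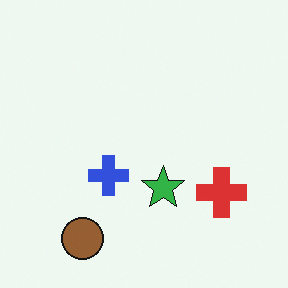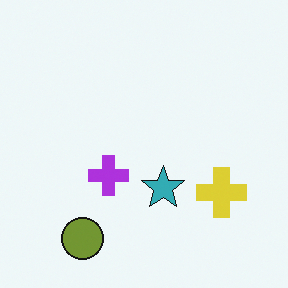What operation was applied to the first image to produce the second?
It was hue-shifted slightly.

Every shape's color has rotated by the same amount around the hue wheel — a uniform hue shift.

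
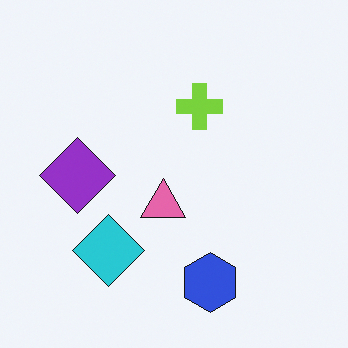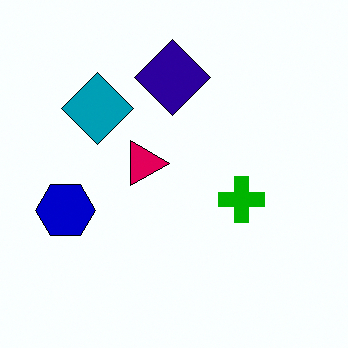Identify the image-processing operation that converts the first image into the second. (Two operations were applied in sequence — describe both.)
Rotated 90° clockwise, then boosted in contrast.

The blue hexagon sits in the bottom of the first image and the left of the second — consistent with a whole-image 90° clockwise rotation. Tones are pushed away from mid-grey across the whole image — a global contrast change.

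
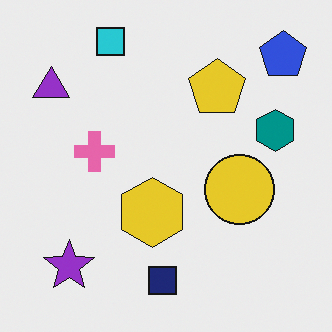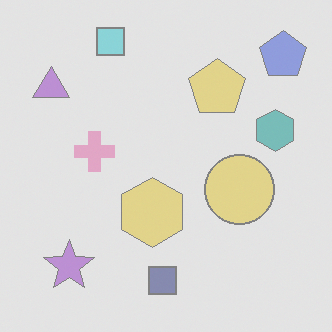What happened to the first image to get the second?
The second image is the first given much lower contrast.

Tones are pushed toward mid-grey across the whole image — a global contrast change.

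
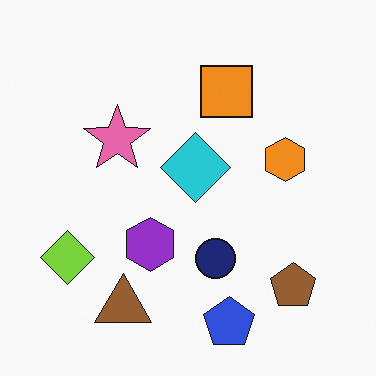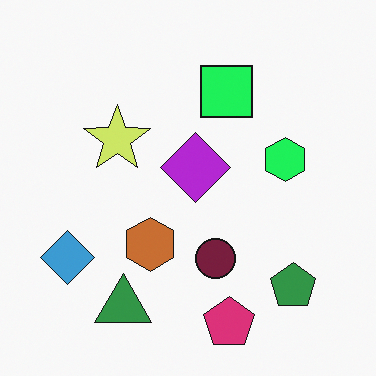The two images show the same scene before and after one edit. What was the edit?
This is the original image hue-shifted by a moderate amount.

Every shape's color has rotated by the same amount around the hue wheel — a uniform hue shift.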